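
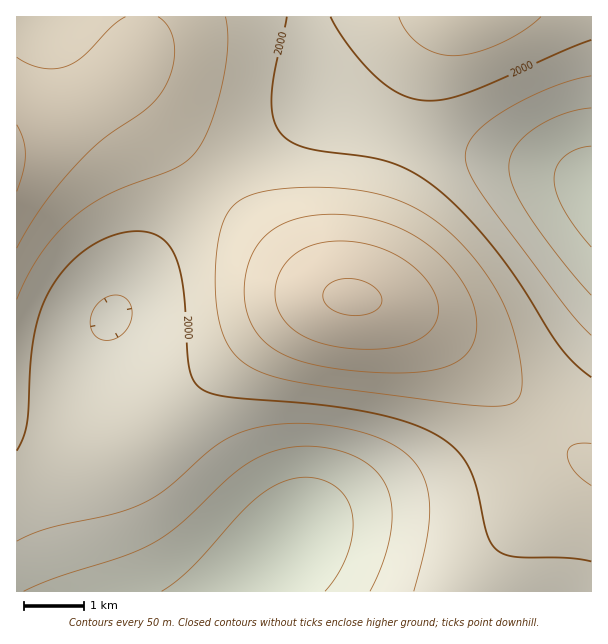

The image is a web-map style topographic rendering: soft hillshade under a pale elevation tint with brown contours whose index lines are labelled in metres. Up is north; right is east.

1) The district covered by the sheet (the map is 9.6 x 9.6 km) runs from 1810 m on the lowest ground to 2210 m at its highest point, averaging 2010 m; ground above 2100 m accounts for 13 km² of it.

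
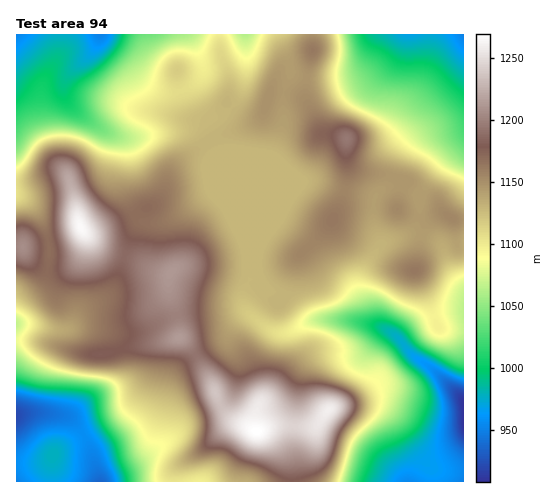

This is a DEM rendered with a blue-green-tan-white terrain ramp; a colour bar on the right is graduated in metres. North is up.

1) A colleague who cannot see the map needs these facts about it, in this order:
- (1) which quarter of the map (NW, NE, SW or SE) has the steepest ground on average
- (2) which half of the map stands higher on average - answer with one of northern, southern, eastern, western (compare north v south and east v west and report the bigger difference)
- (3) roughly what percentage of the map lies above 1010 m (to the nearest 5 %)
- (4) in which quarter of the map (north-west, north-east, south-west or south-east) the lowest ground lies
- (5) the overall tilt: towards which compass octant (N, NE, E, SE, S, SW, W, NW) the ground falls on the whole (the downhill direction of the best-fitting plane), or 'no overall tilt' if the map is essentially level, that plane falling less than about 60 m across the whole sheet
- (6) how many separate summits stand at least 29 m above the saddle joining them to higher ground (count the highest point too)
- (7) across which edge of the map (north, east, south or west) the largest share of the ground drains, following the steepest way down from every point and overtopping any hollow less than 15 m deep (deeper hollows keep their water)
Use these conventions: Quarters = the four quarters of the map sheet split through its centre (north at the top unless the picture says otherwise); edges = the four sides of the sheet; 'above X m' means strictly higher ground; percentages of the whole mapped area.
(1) The south-east quarter is the steepest part of the map.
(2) On average the western half of the map is the higher ground.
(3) About 85 % of the map lies above 1010 m.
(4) The lowest ground is in the south-east quarter.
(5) On the whole the map has no overall tilt.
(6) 4 summits rise at least 29 m above their surroundings.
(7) The largest share of the runoff leaves by the eastern edge.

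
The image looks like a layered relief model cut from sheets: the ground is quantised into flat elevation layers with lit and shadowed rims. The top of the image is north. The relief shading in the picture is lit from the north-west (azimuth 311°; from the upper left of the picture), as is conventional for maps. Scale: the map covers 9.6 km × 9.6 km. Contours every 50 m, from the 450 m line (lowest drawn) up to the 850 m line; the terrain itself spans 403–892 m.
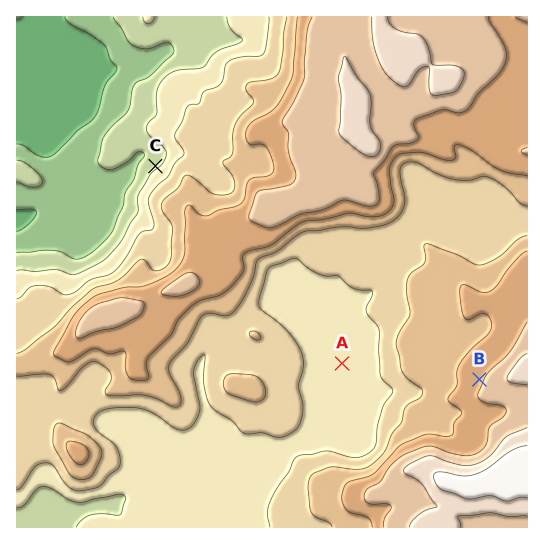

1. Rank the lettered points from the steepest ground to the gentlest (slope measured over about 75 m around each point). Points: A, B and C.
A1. C B A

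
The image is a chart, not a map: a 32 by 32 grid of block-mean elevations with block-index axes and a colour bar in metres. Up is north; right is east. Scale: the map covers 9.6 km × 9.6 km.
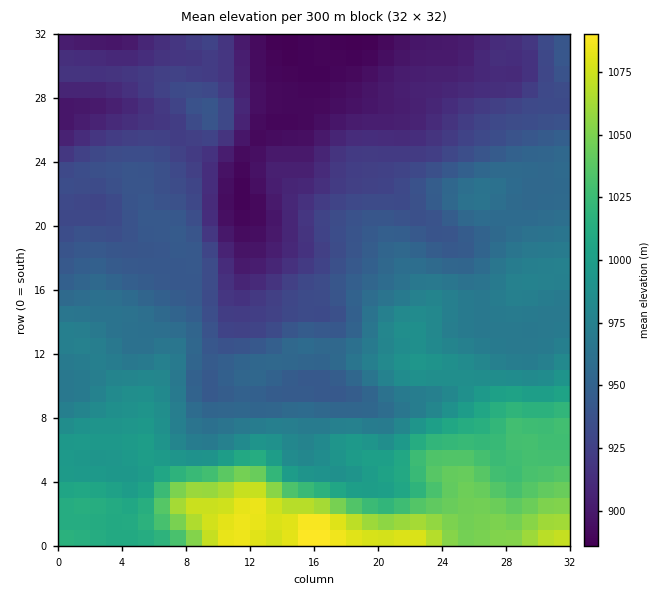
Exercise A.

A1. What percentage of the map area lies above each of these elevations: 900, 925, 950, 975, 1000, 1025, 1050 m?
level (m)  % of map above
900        91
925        74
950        52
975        31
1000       19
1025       12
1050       6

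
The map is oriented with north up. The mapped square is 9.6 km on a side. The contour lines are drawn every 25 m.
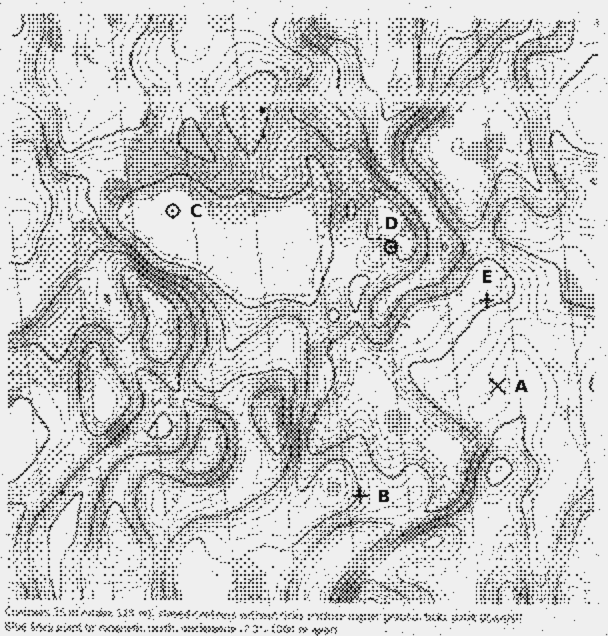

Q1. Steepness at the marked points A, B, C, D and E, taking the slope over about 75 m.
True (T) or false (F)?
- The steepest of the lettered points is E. F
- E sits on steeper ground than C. T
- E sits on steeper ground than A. T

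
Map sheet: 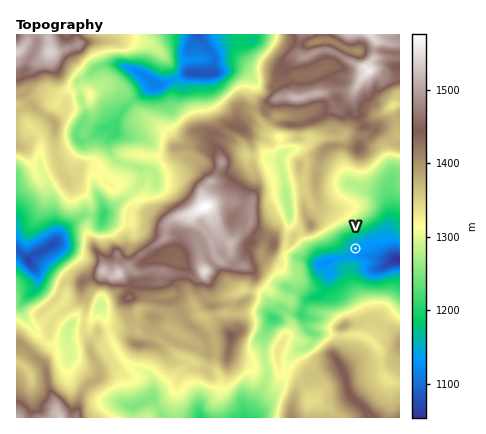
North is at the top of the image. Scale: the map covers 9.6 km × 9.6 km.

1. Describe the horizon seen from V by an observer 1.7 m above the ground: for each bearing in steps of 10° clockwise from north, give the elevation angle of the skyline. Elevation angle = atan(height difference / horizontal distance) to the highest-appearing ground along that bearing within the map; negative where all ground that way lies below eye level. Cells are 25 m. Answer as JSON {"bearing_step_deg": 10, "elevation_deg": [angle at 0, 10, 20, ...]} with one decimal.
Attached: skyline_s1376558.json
{"bearing_step_deg": 10, "elevation_deg": [11.0, 9.6, 7.7, 5.3, 3.2, 2.2, 1.6, 1.0, -0.1, -1.7, -2.4, -3.2, 0.7, 2.4, 3.9, 6.2, 7.1, 7.2, 6.9, 7.3, 4.6, 3.6, 3.8, 4.0, 4.6, 5.1, 7.2, 8.1, 7.9, 10.9, 12.1, 12.2, 12.6, 12.8, 12.6, 12.0]}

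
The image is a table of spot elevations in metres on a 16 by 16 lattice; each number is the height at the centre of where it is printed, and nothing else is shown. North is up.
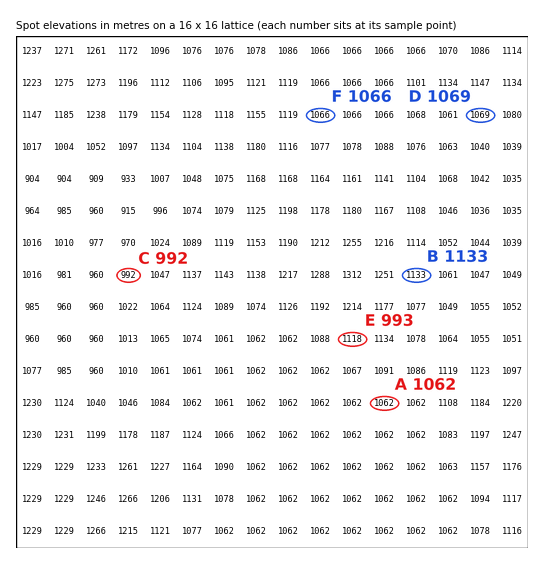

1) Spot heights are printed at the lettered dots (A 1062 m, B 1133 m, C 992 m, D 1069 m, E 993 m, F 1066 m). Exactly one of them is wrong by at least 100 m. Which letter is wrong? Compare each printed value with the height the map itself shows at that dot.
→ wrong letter E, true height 1118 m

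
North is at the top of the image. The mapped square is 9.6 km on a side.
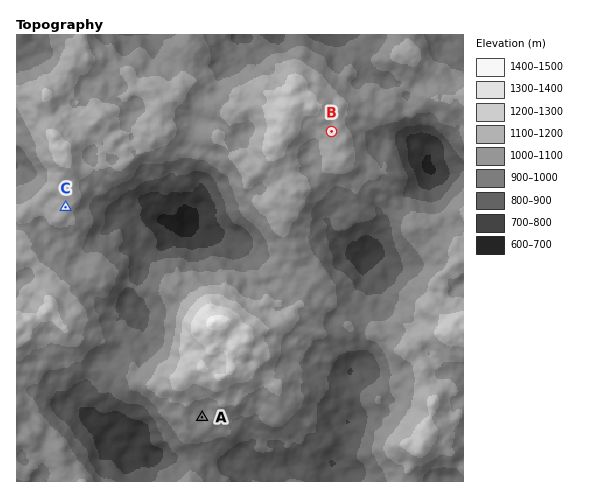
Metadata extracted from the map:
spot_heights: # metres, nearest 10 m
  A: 1040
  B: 1160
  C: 1130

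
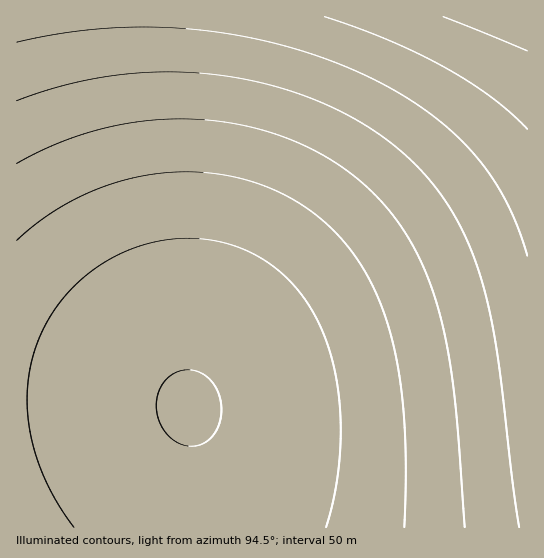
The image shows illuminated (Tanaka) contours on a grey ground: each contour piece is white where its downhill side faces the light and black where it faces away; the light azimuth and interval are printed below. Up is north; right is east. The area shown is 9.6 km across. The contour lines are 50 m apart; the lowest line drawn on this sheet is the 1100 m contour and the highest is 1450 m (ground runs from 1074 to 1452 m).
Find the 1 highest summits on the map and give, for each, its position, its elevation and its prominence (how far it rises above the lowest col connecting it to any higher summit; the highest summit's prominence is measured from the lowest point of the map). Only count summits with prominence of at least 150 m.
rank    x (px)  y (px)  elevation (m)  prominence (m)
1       189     407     1452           378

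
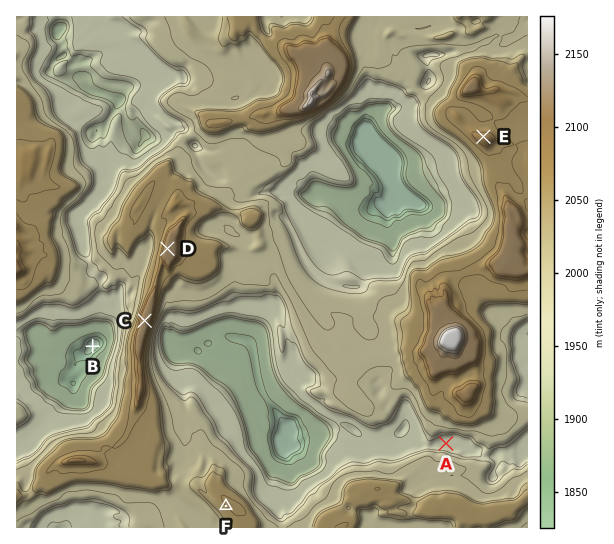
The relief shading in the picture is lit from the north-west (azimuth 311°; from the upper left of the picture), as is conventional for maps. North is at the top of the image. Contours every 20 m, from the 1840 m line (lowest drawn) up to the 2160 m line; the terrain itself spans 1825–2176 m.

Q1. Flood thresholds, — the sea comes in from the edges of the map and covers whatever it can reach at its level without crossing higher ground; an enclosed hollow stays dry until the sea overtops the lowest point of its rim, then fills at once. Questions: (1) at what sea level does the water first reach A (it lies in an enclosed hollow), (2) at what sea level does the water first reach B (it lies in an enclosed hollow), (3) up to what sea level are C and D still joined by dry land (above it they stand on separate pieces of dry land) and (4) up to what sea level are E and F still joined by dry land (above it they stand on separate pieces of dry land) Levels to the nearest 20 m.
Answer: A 1960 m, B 1940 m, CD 2080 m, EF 2000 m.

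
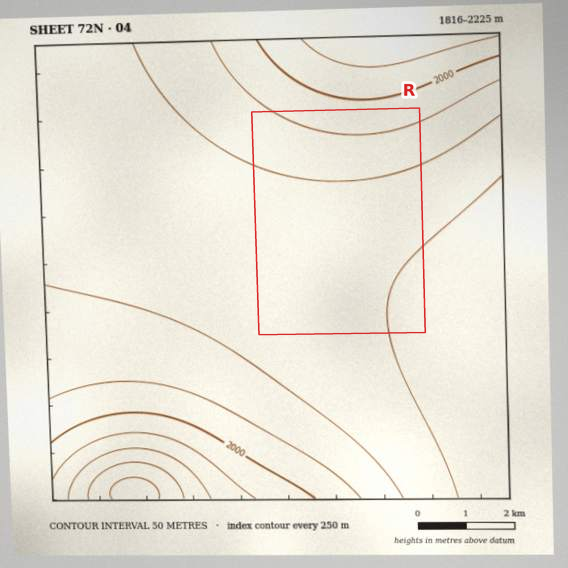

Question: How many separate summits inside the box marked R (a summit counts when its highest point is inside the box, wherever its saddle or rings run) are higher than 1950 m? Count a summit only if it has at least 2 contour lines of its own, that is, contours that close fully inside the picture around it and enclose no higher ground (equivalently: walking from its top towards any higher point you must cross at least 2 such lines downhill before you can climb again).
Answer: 0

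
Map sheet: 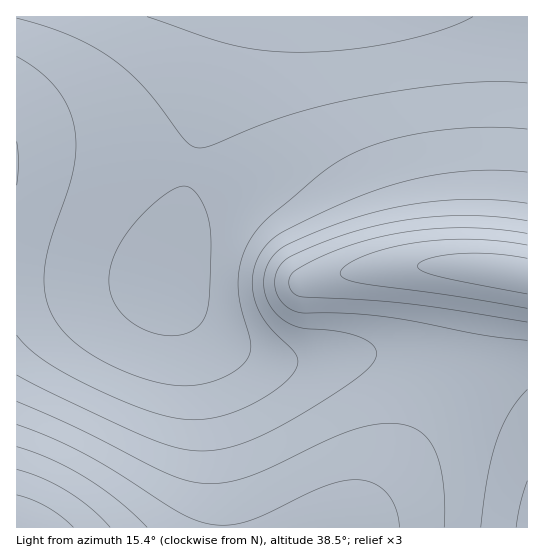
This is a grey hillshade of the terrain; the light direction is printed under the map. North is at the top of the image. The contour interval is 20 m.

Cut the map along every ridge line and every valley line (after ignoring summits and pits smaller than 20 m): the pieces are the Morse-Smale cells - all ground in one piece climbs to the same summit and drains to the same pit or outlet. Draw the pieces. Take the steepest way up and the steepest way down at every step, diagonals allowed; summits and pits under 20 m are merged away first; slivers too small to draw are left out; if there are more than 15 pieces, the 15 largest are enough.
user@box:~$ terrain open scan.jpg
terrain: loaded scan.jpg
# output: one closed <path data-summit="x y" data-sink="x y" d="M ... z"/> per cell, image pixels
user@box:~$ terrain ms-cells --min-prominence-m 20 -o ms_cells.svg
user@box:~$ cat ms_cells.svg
<path data-summit="17 527" data-sink="314 17" d="M231 16l-215 1 1 511 333 0 75-103 32-54-4-3-31-9-44-6-40 2-43 6-37-4-19-6-29-18-27-26-12-16-6-10 4-20 31-132z"/><path data-summit="522 275" data-sink="314 17" d="M527 16l-294 0-4 6-5 25-24 82-35 152 18 26 20 21 23 16 37 15 32 2 43-6 40-2 44 6 35 12 8-24 14-74 3-4 8 0 38 6z"/><path data-summit="17 527" data-sink="527 527" d="M459 371l-3 2-7 14-24 38-74 103 177-1 0-113-34-25z"/><path data-summit="522 275" data-sink="527 527" d="M490 269l-8 0-5 8-9 58-11 35 37 19 33 24 1-136z"/>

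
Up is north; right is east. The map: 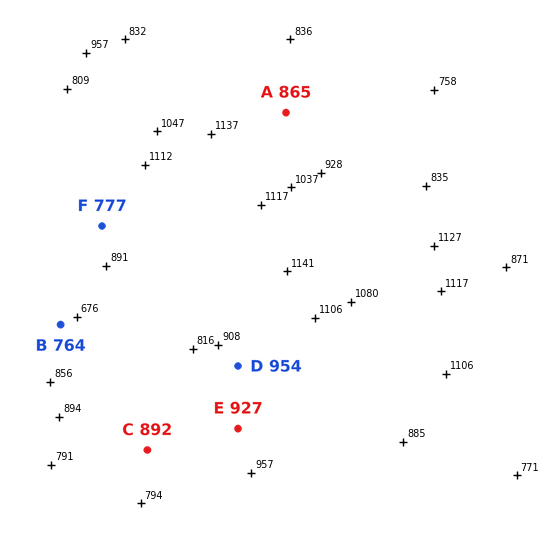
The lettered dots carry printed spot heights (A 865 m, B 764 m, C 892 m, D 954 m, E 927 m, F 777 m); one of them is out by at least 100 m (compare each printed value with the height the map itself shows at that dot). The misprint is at F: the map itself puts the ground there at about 902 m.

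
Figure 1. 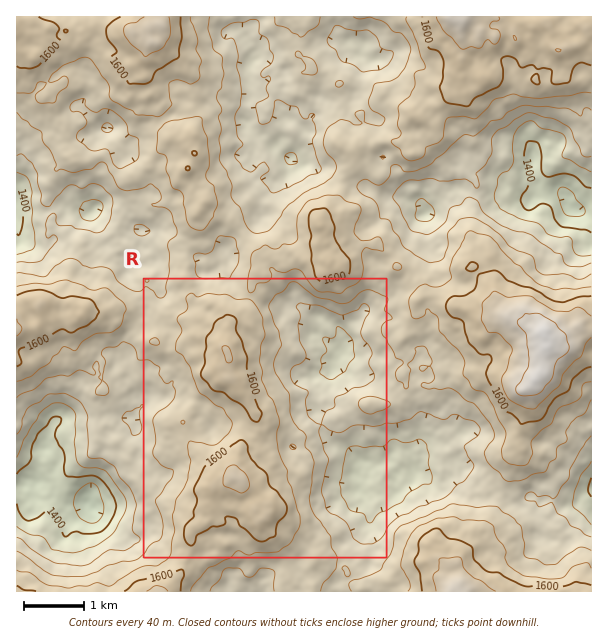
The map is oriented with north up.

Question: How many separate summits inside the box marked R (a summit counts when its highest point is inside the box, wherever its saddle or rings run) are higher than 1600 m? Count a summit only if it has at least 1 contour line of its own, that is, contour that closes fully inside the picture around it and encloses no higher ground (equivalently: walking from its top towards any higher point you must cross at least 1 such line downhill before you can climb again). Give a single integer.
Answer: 2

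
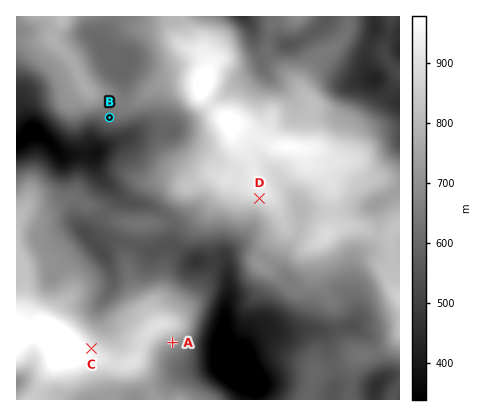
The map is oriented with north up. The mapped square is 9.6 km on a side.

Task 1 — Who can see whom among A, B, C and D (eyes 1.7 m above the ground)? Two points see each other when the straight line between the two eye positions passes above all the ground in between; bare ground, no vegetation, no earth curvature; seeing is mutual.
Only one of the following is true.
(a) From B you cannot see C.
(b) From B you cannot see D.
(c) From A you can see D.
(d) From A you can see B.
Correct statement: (b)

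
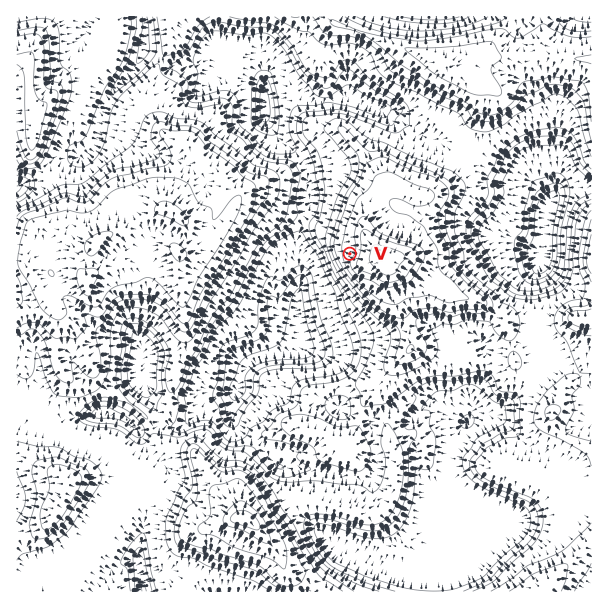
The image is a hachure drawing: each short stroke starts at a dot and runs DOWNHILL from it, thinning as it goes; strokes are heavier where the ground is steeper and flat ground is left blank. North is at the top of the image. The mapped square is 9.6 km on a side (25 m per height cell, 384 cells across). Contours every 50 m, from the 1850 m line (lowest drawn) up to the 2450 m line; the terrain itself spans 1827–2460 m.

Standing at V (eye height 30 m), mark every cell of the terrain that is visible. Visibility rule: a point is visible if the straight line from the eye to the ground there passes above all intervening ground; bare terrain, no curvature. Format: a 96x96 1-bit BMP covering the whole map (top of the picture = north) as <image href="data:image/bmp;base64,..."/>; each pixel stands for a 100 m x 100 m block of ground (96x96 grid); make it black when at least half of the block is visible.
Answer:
<image width="96" height="96" href="data:image/bmp;base64,Qk2+BAAAAAAAAD4AAAAoAAAAYAAAAGAAAAABAAEAAAAAAIAEAAATCwAAEwsAAAIAAAAAAAAA////AAAAAAD/wAAAAAA+AAAAAAD/4AAAAAA+AAAAAAD/4AAAAAN8AAAAAAD/8AAAAAf4AAAAAAA/+AAAAA/wAAAAAAAf/AAAAA/gAAAAAAAP/AAAAA/AAAAAAAAH/gAAAA+AAAAAAAAD/wAAAD+AAAAAAAAB/4AAAH8AAAAAAAAB/4AAAH8AAAAAAAAD/8AGAf4AAAAAAAAD/+AAH/4AAAAAAAAD//AAH/4AAAAAAAAB//AAH//8AAAAAAAB//gAf//8AAAAAAAA//wA///4AAAAAAAA//4A///4AAAAAAAA//4A///gAAAAAAAA//8B/+AAAAAAAAAD//+B/8AAAAAAAAAf//+D/8AAAAAAAAA///9D/4AAAAAAAAD///zn/4AIAAAAAAD///n//wAYAAAAAAD///P//wA4AAAAAAD//+P//+D4AAAAAAD//4P///P4AAAAAAD/4AP////wAAAAAAA/4AZ////wAAAAAAAH4Ah////gAAAAAAAA8DB////gAAAAAAAAGGA//f/gAAAAAAAAH8A//H/gAAAAAAAAB4A//H/gAAAAAAAAB4A//v/AAAAAAAAAB4A///+AAAAAAAABDwA///8AAAAAAAABDAAf//4AAAAAAAAAAAAf//wAAAAAAAAAAAAf//wAAAAAAAAAAAAP//wAAAAAAAAAAAAP//wAAAAAAAAAAAAP//wAAAAAAAABgAAP//wAAAAAAAAAAAAP//gAAAAAAAAAAAAP//gAAAAAAAAAAAAP//gAAAAAAAAAAAAf//gAAAAAAAAACAAf//gAAAAAAAAACAAf//gAAAAAAAAAHAAf//gAAAAAAAAADAAf//wAAAAAAAAADAAf//wAAAAAAAAAAAAf//wAAAAAAAAAAAAf//wDwAAAAAAAAAAf//wDwAAAAAAAAAA///gHwAAAAAAABgA///gDwAAAAAAAA8Af//gDwAAAAAAAAPAP//wDAAAAAAAAAAAP//wBAAAAAAAAAAAf//wBAAAAAAAAAAA///4AAAAAAAAAAAB///4AAAAAAAAAAAB///4AAAAAAAAAAAB+f/4AAAAAAAAAAAD+P/4AAAAAAAAAAAH+Of4AAAAAAAAAAAAaPD8AAAAAAAAAAAADPB8AAAAAAAAAAAABOAMAAAAAAAAAAAAD+AEAAAAAAAAgAAAP9gHwAAAAAAAwAAAffgf4AAAAAAAQAAAP/A//AAAAAAAYAAAD4A/+AAAAAAAYAAAD8Az8AAAAAAAcAAAD+AgAAAAAAAAcAAAB/ggAAAAAAAA8AAAAPwgAAAAAAAA+AAAgH4gAAAAAAAA2AADgD4gAAAAAAAAyAAHwH5gAAAAAAAA4AAPwH5AAAAAAAAA4AAOAf/AgAAAAAAA4AAEA//DwAAAAAAA4AAGB//H4AAAAAAD4AMD///H4AAAAAAA4A8D///P/wAAAAAAYB+B///f//AAAAAAYD+B//////AAAAAAQB/B/////8AAAAAAAZ/B/////gAAAAAAB4/B////8AAAAAAAD8/B////wAAAAAAA="/>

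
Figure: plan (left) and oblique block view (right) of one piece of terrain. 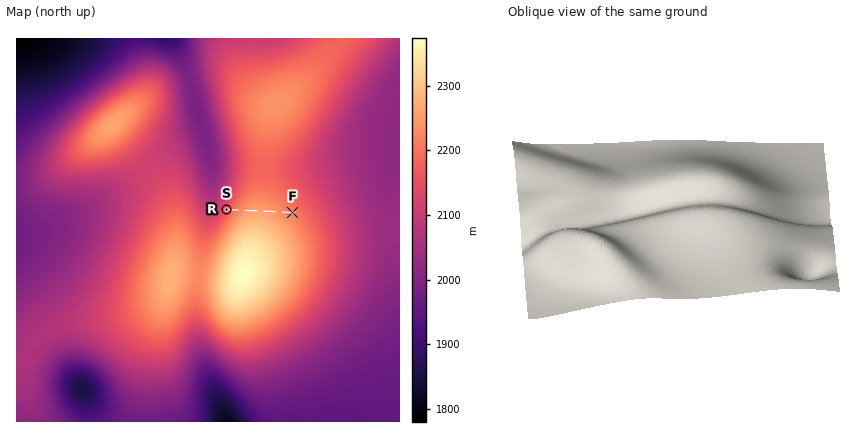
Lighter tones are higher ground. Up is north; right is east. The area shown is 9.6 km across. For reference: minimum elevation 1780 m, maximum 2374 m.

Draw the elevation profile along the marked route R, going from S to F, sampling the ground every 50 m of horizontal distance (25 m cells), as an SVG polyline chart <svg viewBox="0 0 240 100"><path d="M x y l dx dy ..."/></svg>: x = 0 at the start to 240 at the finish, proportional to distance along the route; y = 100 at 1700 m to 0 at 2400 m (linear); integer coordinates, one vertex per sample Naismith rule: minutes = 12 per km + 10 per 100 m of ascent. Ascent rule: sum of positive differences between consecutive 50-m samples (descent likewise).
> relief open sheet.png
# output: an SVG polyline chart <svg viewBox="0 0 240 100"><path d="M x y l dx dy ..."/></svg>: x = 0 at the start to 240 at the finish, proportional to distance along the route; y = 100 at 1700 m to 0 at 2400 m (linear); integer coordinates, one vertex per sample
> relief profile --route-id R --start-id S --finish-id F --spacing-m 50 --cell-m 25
<svg viewBox="0 0 240 100"><path d="M0 35l7-2 8-2 7-1 7-2 7-1 8-2 7-1 7-1 7 0 8-1 7-1 7 0 7 0 8-1 7 0 7 0 8 0 7 1 7 0 7 0 8 0 7 1 7 0 7 0 8 1 7 0 7 1 7 0 8 1 7 0 7 1 7 0 8 1"/></svg>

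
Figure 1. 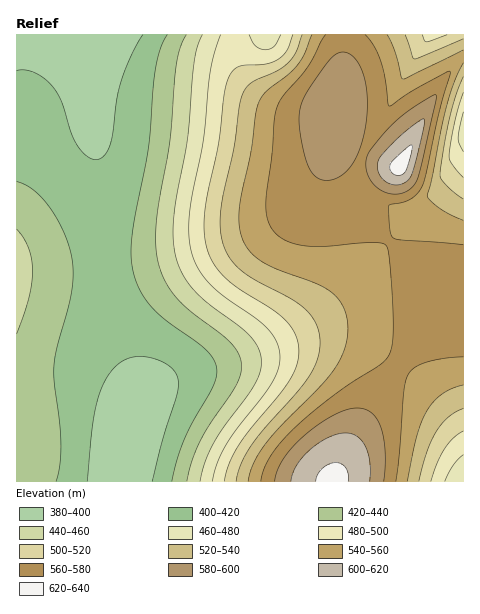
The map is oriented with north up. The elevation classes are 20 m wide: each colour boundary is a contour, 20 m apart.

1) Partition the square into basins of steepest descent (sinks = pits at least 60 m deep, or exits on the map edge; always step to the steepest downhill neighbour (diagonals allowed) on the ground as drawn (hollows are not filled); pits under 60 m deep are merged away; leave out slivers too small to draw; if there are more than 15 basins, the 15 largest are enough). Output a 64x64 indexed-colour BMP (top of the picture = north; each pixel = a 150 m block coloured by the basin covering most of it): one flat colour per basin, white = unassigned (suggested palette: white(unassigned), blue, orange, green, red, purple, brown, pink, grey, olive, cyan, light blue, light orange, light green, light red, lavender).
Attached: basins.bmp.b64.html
<image width="64" height="64" href="data:image/bmp;base64,Qk12CAAAAAAAAHYAAAAoAAAAQAAAAEAAAAABAAQAAAAAAAAIAAATCwAAEwsAABAAAAAAAAAA////ALR3HwAOf/8ALKAsACgn1gC9Z5QAS1aMAMJ34wB/f38AIr28AM++FwDox64AeLv/AIrfmACWmP8A1bDFABERERERERERERERERERERERERERERETMzMzMzMzMzMzEREREREREREREREREREREREREREREREzMzMzMzMzMzMRERERERERERERERERERERERERERERETMzMzMzMzMzMxEREREREREREREREREREREREREREREREzMzMzMzMzMzERERERERERERERERERERERERERERERETMzMzMzMzMzMREREREREREREREREREREREREREREREREzMzMzMzMzMxERERERERERERERERERERERERERERERETMzMzMzMzMzEREREREREREREREREREREREREREREREREzMzMzMzMzMRERERERERERERERERERERERERERERERETMzMzMzMzMxEREREREREREREREREREREREREREREREREzMzMzMzMzERERERERERERERERERERERERERERERERERMzMzMzMzMREREREREREREREREREREREREREREREREREzMzMzMzMxERERERERERERERERERERERERERERERERERMzMzMzMzERERERERERERERERERERERERERERERERERETMzMzMzMRERERERERERERERERERERERERERERERERERMzMzMzMxERERERERERERERERERERERERERERERERERETMzMzMzEREREREREREREREREREREREREREREREREREREzMzMzMRERERERERERERERERERERERERERERERERERETMzMzMxEREREREREREREREREREREREREREREREREREREzMzMzERERERERERERERERERERERERERERERERERERERMzMzMRERERERERERERERERERERERERERERERERERERETMzMxEREREREREREREREREREREREREREREREREREREREzMzERERERERERERERERERERERERERERERERERERERERMzMRERERERERERERERERERERERERERERERERERERERETMxEREREREREREREREREREREREREREREREREREREREREzEREREREREREREREREREREREREREREREREREREREREREREREREREREREREREREREREREREREREREREREREREREREREREREREREREREREREREREREREREREREREREREREiEREREREREREREREREREREREREREREREREREREREREiIRERERERERERERERERERERERERERERERERERERERIiIhERERERERERERERERERERERERERERERERERERERIiIiERERERERERERERERERERERERERERERERERERERIiIiIRERERERERERERERERERERERERERERERERERESIiIiIhERERERERERERERERERERERERERERERERERESIiIiIiERERERERERERERERERERERERERERERERERESIiIiIiIRERERERERERERERERERERERERERERERERESIiIiIiIhERERERERERERERERERERERERERERERERESIiIiIiIiERERERERERERERERERERERERERERERERESIiIiIiIiIRERERERERERERERERERERERERERERERESIiIiIiIiIhERERERERERERERERERERERERERERERESIiIiIiIiIiERERERERERERERERERERERERERERERESIiIiIiIiIiIRERERERERERERERERERERERERERERERIiIiIiIiIiIhERERERERERERERERERERERERERERERIiIiIiIiIiIiEREREREREREREREREREREREREREREREiIiIiIiIiIiIREREREREREREREREREREREREREREREiIiIiIiIiIiIhERERERERERERERERERERERERERERESIiIiIiIiIiIiERERERERERERERERERERERERERERERIiIiIiIiIiIiIREREREREREREREREREREREREREREREiIiIiIiIiIiIhERERERERERERERERERERERERERERESIiIiIiIiIiIiERERERERERERERERERERERERERERERIiIiIiIiIiIiIREREREREREREREREREREREREREREREiIiIiIiIiIiIhERERERERERERERERERERERERERERESIiIiIiIiIiIiERERERERERERERERERERERERERERERIiIiIiIiIiIiIRERERERERERERERERERERERERERERESIiIiIiIiIiIhERERERERERERERERERERERERERERERIiIiIiIiIiIiEREREREREREREREREREREREREREREREiIiIiIiIiIiIRERERERERERERERERERERERERERERESIiIiIiIiIiIhERERERERERERERERERERERERERERERIiIiIiIiIiIiERERERERERERERERERERERERERERERESIiIiIiIiIiIRERERERERERERERERERERERERERERERIiIiIiIiIiIhEREREREREREREREREREREREREREREREiIiIiIiIiIiERERERERERERERERERERERERERERERESIiIiIiIiIiIRERERERERERERERERERERERERERERERIiIiIiIiIiIhEREREREREREREREREREREREREREREREiIiIiIiIiIi"/>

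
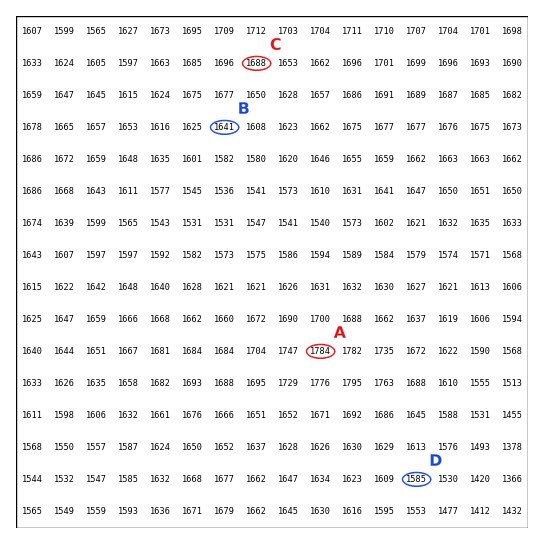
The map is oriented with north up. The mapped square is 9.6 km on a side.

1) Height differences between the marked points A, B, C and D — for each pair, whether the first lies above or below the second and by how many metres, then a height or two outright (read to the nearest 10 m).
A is above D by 190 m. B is below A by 140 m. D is below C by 100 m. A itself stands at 1780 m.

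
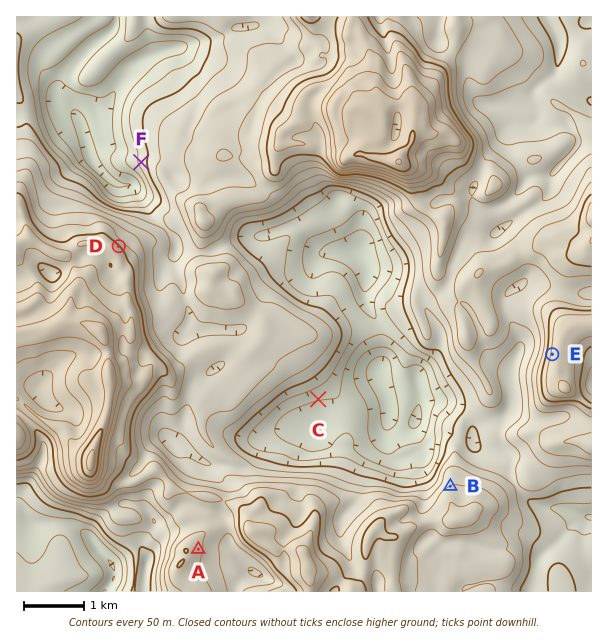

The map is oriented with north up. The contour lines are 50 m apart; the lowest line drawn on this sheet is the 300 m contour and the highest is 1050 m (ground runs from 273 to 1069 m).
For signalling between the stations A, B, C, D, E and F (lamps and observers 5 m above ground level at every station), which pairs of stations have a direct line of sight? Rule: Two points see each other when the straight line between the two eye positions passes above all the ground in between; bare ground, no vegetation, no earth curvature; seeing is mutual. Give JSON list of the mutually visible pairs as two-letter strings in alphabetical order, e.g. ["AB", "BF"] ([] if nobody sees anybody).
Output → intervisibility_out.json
["BC", "BD", "BE", "CE", "DE", "DF"]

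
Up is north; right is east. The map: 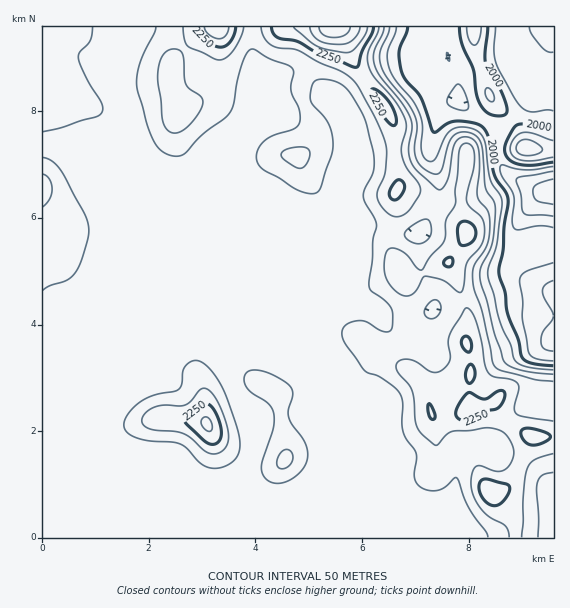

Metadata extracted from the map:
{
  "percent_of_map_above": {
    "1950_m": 96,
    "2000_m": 91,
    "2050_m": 89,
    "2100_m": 87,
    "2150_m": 33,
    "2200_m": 13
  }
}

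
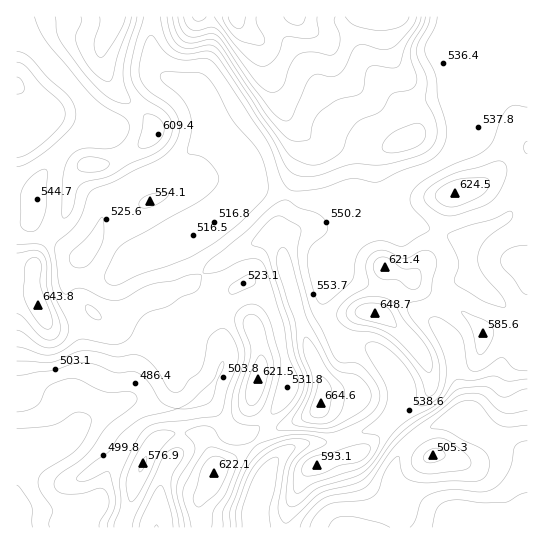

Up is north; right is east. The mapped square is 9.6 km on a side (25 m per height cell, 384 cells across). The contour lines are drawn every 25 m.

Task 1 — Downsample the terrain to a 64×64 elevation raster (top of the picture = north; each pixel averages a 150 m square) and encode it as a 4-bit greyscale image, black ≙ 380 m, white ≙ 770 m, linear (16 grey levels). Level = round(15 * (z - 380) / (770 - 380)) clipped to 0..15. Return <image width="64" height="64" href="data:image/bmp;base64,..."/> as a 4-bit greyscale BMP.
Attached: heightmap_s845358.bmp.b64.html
<image width="64" height="64" href="data:image/bmp;base64,Qk12CAAAAAAAAHYAAAAoAAAAQAAAAEAAAAABAAQAAAAAAAAIAAATCwAAEwsAABAAAAAAAAAAAAAAABEREQAiIiIAMzMzAERERABVVVUAZmZmAHd3dwCIiIgAmZmZAKqqqgC7u7sAzMzMAN3d3QDu7u4A////ABEiMzMzRWZlREVniHdlMzNFRDIiIiIiIiIhEAAAAAAAESIzMzM0VmVERWeIh2UzNEVUMyIiIiIiIiEQAAAAAAASIjMzMzRWZURFaIiHZTM0RVVDMiIiIiIiIREAAAARABIjMzMzNFZ2VEV4mYh1QzNFZlQzMzMyIiIiEREREREQIiM0REQ0VnZVVniZmHZDM0VnZVREQzMiIiIiESIiEREiM0RERERWd2VWeImZhlQzRWd2ZVVUMyIjMzIiIiIhESIzNEVVVVZ3dVZ3iZmHVDNFZ3d3ZmVDIjMzMzMzMiIRIiMzREVVVnd2VWeJmYdlQ0VniIh3dlQyNEREREMzIiEiIiMzRFVVZ3ZVVniZiHZURFd4iIiHZTM0RVVEQzMiIiIiIiM0RVVnd2VWeIiHdmVEVWd3iIh2QzNFVUQzMiIiIiIiIjNEVVZ3dmZ3d3Z3ZlVVZnd3d3ZUM0REQzMiIiIiIiIiM0RVVmd3Z3d2ZmZ3d2Znd3d3dmVDMzMzIiIiIjMzMiIjNERVZmZmd3ZmZnd4iIiYh3dmZlQzMyIiIjMyMzMzMjMzREVVVVZmZmd3d3iJqqqYh3ZmZUMyIiIjMzNEQzMzMzM0REVVVVVVZ4h3Z4mrupmYh2ZmZUMiIjNEREREMzMzMzNERFVVVVVniYdmeKu6qZmHZmZ3ZDMjNERERERDMzMzM0RFVVVVVWeJl2ZnmrqpmYdmZnd2RDNEVUREREMzNEREREVWZVVVZ4mYdmeauqmZh2ZmeIZVVEVVVUREREREREREVWZmVVVWiZh2Z4qqmZiHZmZ4h2ZmVVZlVVVERERFVVVVZmZlVVZ5mHZnmqmYiHZmZ4iHZmZmZmZVVVVVVVVVVVZmZmZVVXiYdniamIiHdmZ4mYdmd3Zmd2ZmZmVVVWZWZmZmZlVVaIh2eaqYd3dmZ3iZh2Z3d3d3Z3d3ZmZmZmZmZmZmVVV4iHZ5qYd3d2Z3iZh2ZneHd3d3iIh3Z3d3ZmZmZmZVVniHZomZh3d3d3iZmHZmeId3d3iJmId3d3d2ZmZmZmVmeIdmiZh3d3eImZmHZmd4iHd3iJqYh3d3d3ZmZmZmZmeIh2eJmHd4iZmpmHdmd3iHd3eJqph3eId3d2ZmZmZmZ3h3Z4mHd4maqqmHd3d3h3d3d5mqmHd4d3d3d3ZmZmZmd3ZnmYd3iJqqmYd3d3d3d3d3mqqHd3d3d3d3d2ZmZmZmZniZd2d4iZmYiId3d3d2d3eaqYd3d2ZmZ3d3d3ZmZmZmeJh2Znd4iIiIiHd3dmZ3eJqpdmZmZmZmZ3d3dmZmZmZ5mHZmZ3eIiImId3ZmZ3d4mql2ZmZmVWZmZmd3ZmZmZ4mYdmZmd4mZmZh3dmZ3d4iaqXZmZmZVVVZmZmd3dmZniZd2ZmZ3iZmIiHd3Znd4iJmpdmZmZmVVVVVmZnd3dneJh3ZmZneJmIiIh3dnd3iIiZh2ZmZmZVVVVVVmZnd3eImHdmZmZ3iHd4h3dmd3eIh4h3ZmZmZmVVVVVVVmZ3eIiId2ZmZmd3Znd3d2Znd3d3d3d2ZmZmZmVVVVVVVmd4iIiHd2ZmZmZmZ3d2ZmZ3d3dnd3dmZmZmZmVVVVVVZneIiHd3ZmZmZmZmd3d2Zmd3d2Z3d3ZmZmZmZlVVVVVWZ3iHd3dmZmZmZmZ3d3d3d3d3Znd4dmZmZmZmZlVVVVVmd3d3dmZmZmZmZ3eIh3d3d3dmZ3h3ZmZmd3ZmZlVVVVZnd2ZmZmZmZmZ3iJmYiHd3d2ZneHdmZmZnd2ZmZlVVVWZmZmZmZmZmZneImZmYh3d3Zmd4h3ZmZmZmZmZmZVVVZmd3d2ZmZmZmZ3iZmZmId3d2Z3iIh3dmZmZmZmZmVVVmd3d3d3Z3dmZmd4iZmYh3d3d3eIiIiHdmZmZmZmVVVWZ4iIh3d3d3dmZmd4iIiHd4d3d4iZmIh3dmZmZmVVVVZ3iImIiHiIh3d2Zmd3eId3mId3eIiIiIiHdmZmVVVVZniZmZmIiIiIiHd2Zmd3d3eZiHd3eHeIiIh3ZlVVVVZmeJmZmZiIiJmYiHZmZmd3d5mZh3d3d3iJmYdmVVVVZmeJmZmZmIiImZmYd2ZmZnd3mZmYd3d3d4iZh2ZVVVZmaJqqqZmZiIiImZiHZmZmd3eZmZmHd3d3iJmHZlVVVmZ5qqqpmZmIiIiIiIdmZmZ3d5mZmYd3d3iImIdmVVVmZ4qrqqmZmZmIiIiId2ZmZmd3mZmZh3d4iIiId2ZVVWZomru6qpmZmZmIiIh2ZmZmZ3eZmZiHd4iZiHdmZVVWZnmru7qqqZmZmYiIh3ZmZmZmZpmZiHd4iZmHdmZlVVZniru7u6qqqpmZmIiHdmZmZmZmmZiHd4iZmIdmZVVVZmibvMu7qqqqqZmZmYd2ZmZmZmaZiHd4iaqYd2ZmVVZmeKvMy7u6qqqpmZmZh3ZmZmZmZpiHd3iaqph2ZmZmZmeKvMzMu7u7uqqZmZmHZmZmZmZmiHd3iZqqmXdmZndmeJvM3My7u7u6qqqqmHdmZmZmZmaHd3iJqqqph2ZniIeIrM3dzMu7u7uqqqqYdmZmZmZmZnd3iJmqu6mHZniZmZq93d3czMzMu7q7uql2ZmZmZmZmd3iJmaq7qod3eaq6q83u3dzMzMy7u7u7qYdmZmZmZmZ3eImZqqu6mHeJq8u83u7d3d3czLu7u7u6l2ZmZmZmZneIiZmqq7qYd4m8zM3v7t3d3dzLu8zMzLuodmZmZmZm"/>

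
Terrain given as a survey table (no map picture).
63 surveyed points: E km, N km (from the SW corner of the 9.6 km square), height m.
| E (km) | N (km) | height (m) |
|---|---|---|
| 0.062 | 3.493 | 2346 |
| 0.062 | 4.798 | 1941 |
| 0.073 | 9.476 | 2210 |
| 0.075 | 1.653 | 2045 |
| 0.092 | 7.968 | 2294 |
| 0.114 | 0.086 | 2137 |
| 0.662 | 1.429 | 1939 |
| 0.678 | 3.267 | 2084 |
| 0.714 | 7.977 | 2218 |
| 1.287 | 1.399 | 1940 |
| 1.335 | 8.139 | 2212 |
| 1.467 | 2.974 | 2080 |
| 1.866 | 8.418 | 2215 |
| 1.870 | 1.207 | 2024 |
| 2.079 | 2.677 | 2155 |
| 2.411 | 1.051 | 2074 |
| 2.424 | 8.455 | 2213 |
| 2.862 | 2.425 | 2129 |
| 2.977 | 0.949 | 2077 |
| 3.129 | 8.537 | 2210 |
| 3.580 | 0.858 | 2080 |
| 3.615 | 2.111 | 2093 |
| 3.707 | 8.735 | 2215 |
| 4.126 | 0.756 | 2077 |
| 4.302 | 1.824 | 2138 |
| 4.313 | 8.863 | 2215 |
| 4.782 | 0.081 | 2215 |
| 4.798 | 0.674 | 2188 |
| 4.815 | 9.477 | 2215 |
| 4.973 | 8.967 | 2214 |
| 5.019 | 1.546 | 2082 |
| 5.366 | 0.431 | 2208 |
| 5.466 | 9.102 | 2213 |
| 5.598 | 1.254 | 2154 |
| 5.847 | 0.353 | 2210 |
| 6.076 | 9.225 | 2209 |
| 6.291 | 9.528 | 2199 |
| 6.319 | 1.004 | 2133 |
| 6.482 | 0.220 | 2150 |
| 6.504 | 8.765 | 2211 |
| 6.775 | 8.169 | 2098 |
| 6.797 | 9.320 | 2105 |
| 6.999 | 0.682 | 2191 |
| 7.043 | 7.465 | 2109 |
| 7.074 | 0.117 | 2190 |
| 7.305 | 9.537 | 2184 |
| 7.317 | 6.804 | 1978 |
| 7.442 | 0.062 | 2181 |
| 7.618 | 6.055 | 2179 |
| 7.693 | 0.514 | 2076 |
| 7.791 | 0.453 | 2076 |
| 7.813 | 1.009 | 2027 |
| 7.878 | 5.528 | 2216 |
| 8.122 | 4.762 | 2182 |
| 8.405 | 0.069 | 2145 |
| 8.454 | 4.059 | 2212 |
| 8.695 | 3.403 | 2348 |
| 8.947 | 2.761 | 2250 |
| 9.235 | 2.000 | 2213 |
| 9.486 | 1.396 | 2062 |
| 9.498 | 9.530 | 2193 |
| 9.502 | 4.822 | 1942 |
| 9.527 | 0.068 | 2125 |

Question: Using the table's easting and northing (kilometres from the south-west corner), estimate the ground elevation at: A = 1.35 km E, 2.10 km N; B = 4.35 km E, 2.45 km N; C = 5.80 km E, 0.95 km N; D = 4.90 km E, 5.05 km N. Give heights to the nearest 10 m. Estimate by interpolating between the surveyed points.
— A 2050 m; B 2160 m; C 2180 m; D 2080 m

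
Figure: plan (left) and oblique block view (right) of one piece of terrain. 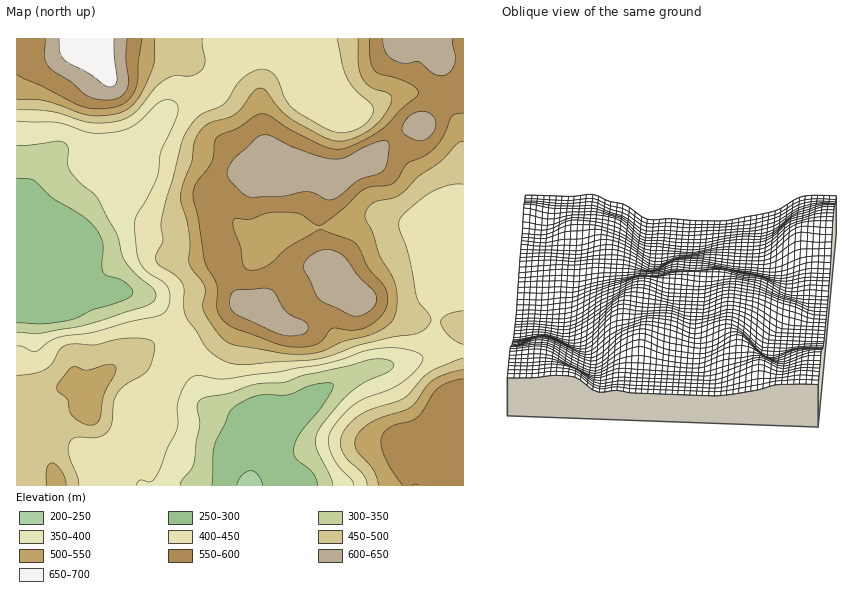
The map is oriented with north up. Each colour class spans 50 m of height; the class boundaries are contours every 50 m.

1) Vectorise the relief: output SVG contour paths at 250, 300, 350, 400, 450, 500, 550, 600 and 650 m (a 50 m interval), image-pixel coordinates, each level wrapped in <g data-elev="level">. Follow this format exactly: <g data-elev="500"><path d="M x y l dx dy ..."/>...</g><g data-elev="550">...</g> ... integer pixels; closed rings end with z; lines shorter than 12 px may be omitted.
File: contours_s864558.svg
<g data-elev="250"><path d="M237 485l5-10 4-3 5-1 7 4 5 10"/></g><g data-elev="300"><path d="M212 485l2-39 15-33 5-5 11-8 12-4 30-1 24-10 18-2 4 2-1 6-12 17-20 26-6 15 1 8 18 16 3 5 2 7"/><path d="M17 178l12 1 5 2 19 17 23 14 14 10 8 10 4 10 0 24 2 7 2 2 18 6 6 6 3 5-2 4-6 4-33 10-21 10-28 4-26-1"/></g><g data-elev="350"><path d="M180 485l2-5 10-11 2-7 2-20 4-17-3-19 4-7 28-6 26-9 30-2 19-7 44-9 22-6 11-1 9 2 4 3-2 5-7 4-21 9-14 10-14 15-18 25-2 8 0 8 14 28 3 9"/><path d="M17 145l10 0 30-4 6 1 4 3 1 4 0 16 2 6 10 11 17 16 20 35 7 27 12 14 17 14 3 7-2 6-7 4-64 21-44 8-22-2"/></g><g data-elev="400"><path d="M136 485l4-5 8 2 4-1 6-7 9-26 10-20 0-21 3-11 6-13 7-6 7-2 24 4 54-7 47-8 18-5 21-8 17-3 19 0 18 5 4 3 1 5-5 7-8 8-17 12-28 10-10 6-14 13-11 15-2 10 4 12 7 12 12 14 3 5"/><path d="M17 121l39 1 33 11 17 0 16-2 10-4 9-7 16-16 5-3 6-1 5 1 3 2 2 4-2 12-15 33-4 27-11 21-9 15-2 9 2 28 3 11 6 8 18 11 5 7 1 12-4 9-8 6-29 6-33 10-37 5-8 4-16 11-4-1-9-4-5-1"/></g><g data-elev="450"><path d="M79 485l-1-8-9-23 1-12 5-4 22-1 11-5 4-8 1-20 3-8 8-10 19-11 5-5 6-16 0-11-7-4-15-1-15 1-22 6-26-1-9 5-8 14-6 6-12 4-17 2"/><path d="M463 358l-32 13-8 7-19 20-40 14-9 6-8 9-6 12 1 11 6 10 15 14 4 11"/><path d="M463 311l-16 4-5 4-1 3 2 6 6 8 14 8"/><path d="M17 109l35 3 40 11 18-1 14-3 13-8 17-22 11-9 10-5 17 1 10-6 2-5 1-4-3-22"/><path d="M337 39l6 26 4 13 7 11 16 14 3 4-2 10-9 9-11 5-10 2-9-2-11-5-29-18-7-10-10-22-6-5-9-2-9 3-10 7-18 25-19 9-7 4-8 10-6 11-19 72-3 15 2 15-6 13-1 6 3 6 15 9 8 8 2 7-1 16 2 10 21 33 15 11 15 5 72-4 21-4 33-12 31-7 21-3 8-3 7-7 2-5-14-22-9-43-9-26 0-7 8-10 24-19 17-7 15-1"/></g><g data-elev="500"><path d="M66 485l-1-7-3-6-6-7-4-2-3 1-2 5 0 16"/><path d="M87 425l8-1 4-4 5-26 12-23 0-4-3-2-7 0-19 5-11-3-3 0-16 18 1 6 10 9 3 14 6 6z"/><path d="M463 370l-14 3-14 6-8 6-10 16-6 6-7 4-29 9-9 6-7 7-4 8 1 7 18 22 4 15"/><path d="M17 99l28 2 45 14 18 0 15-3 7-4 6-6 11-20 7-20 1-23"/><path d="M358 39l0 26 4 13 8 9 18 6 4 5-2 7-7 12-7 8-9 7-12 6-11 3-8 0-9-3-39-21-10-10-12-16-6-3-7 4-17 22-7 3-21 7-7 6-5 8-2 7-2 17-10 26-1 13 6 18 2 13 0 32 16 23 0 6-2 12 1 8 18 25 7 5 8 3 48 8 22 0 13-2 23-11 27-6 18-9 5-6 3-7 1-12-1-12-4-13-13-23-6-20-8-15 1-7 4-6 5-3 17-4 9-4 18-18 23-16 14-16 7-3"/></g><g data-elev="550"><path d="M463 379l-12 3-11 5-7 6-10 18-6 7-6 3-19 5-9 8-2 8 3 12 7 15 12 16"/><path d="M17 74l66 33 15 2 19-2 11-7 8-11 2-8 0-19 4-23"/><path d="M369 39l1 22 5 10 4 3 16 3 13 6 7 5 3 4-2 5-14 12-16 16-10 8-28 14-8 2-7 0-17-6-26-14-20-13-8-2-7 2-18 12-17 7-5 5-3 21-4 7-12 15-3 13 5 22 7 43 12 25 0 24 4 7 6 7 9 5 42 15 11 3 12 0 11-1 7-3 14-15 16 2 9 0 10-3 9-7 6-6 4-7 1-8-1-7-5-8-13-16-10-19-5-7-31-12-4 0-31 17-21 19-9 4-9 0-4-2-2-4-2-14-7-21-1-8 3-3 16 1 18-7 20 0 11 2 15 11 6 0 20-15 22-21 8-3 16-1 7-3 12-18 19-9 11-9 7-11 9-19 3-2 7-1"/></g><g data-elev="600"><path d="M282 335l10 1 10-2 5-3 1-4-3-6-13-5-6-5-13-20-4-2-6-1-25 2-6 2-3 11 2 5 3 5z"/><path d="M355 316l10-2 9-7 3-8-3-8-15-14-12-18-7-6-8-3-7 0-7 2-7 4-7 7-1 5 15 29 7 6 24 12z"/><path d="M327 200l9-2 22-18 20-6 5-3 3-5 2-7 1-13-1-5-5 0-7 1-30 15-12 2-20-4-23-9-20-10-8-1-6 3-21 19-8 12-1 6 2 5 13 13 7 4 34-1 24-4 7 1z"/><path d="M416 140l5 1 5-2 8-8 1-11-2-4-5-3-7-2-7 2-7 5-4 6-1 6 1 3z"/><path d="M45 39l0 19 5 10 21 14 16 14 9 3 10 1 9-1 5-2 4-4 4-5 1-9-3-22 1-18"/><path d="M382 39l3 12 7 8 12 4 15-1 13 11 9 3 8-4 5-8 1-7-2-18"/></g><g data-elev="650"><path d="M59 39l1 14 4 7 25 14 15 11 6 2 5-2 2-6-3-23 0-17"/></g>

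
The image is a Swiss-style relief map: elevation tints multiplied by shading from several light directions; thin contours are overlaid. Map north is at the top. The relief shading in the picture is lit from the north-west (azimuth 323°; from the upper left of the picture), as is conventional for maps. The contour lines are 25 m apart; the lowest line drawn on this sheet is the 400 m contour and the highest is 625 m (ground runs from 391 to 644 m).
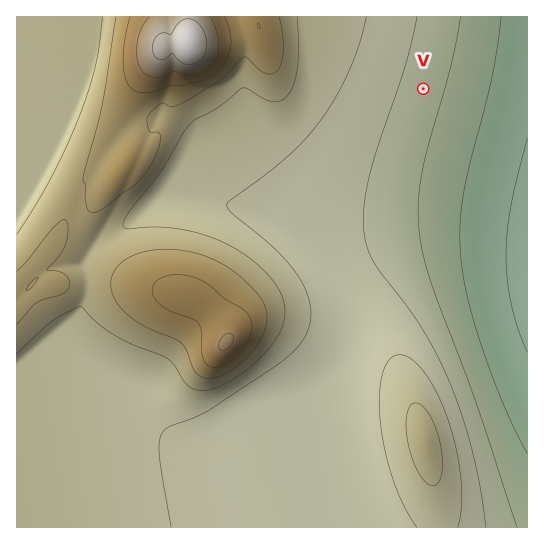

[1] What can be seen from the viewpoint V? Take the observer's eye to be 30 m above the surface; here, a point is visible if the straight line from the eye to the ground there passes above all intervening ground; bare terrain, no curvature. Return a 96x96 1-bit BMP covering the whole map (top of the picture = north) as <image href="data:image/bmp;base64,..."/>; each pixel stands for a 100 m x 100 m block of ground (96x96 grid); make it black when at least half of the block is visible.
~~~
<image width="96" height="96" href="data:image/bmp;base64,Qk2+BAAAAAAAAD4AAAAoAAAAYAAAAGAAAAABAAEAAAAAAIAEAAATCwAAEwsAAAIAAAAAAAAA////AAAAAAAAAAAAAD//AAAAAP8AAAAAAB//AAAAAP8AAAAAAB//AAAAAf8AAAAAAA//AAAAAf8AAAAAAAf/AAAAA/8AAAAAAAf/AAAAA/8AAAAAAAP/AAAAB/8AAAAAAAH/AAAAB/8AAAAAAAH/AAAAD/8AAAAAAAD/AAAAD/8AAAAAAAB/AAAAH/8AAAAAAAA/AAAAP/8AAAAAAAAfAAAAf/8AAAAAAAAOAAAA//8AAAAAAAAAAAAB//8AAAAAAAAAAAAD//8AAAAAAAAAAAAH//8AAAAAAAAAAAAP//8AAAAAAAAAAAAf//8AAAAAAAAAAAA///8AAAAAAAAAAAA///8AAAAAAAAAAAB///8AAAAAAAAAAAD///8AAAAAAAAAAAH///8AAAAAAAAAAAH///8AAAAAAAAAAAP///8AAAAAAAAAAAf///8AAAAAAAAAAAf///8AAAAAAAAAAA////8AAAAAAAAAAB////8AAAAAAAAAAD////8AAAAAAAAAAD////8AAAAAAAAAAH////8AAAAAAAAAAP////8AAAAAACAAAf////8AAAAAAPwAA/////8AAAAAAf+B//////8AAAAAAf////////8AAAAAAf////////8AAAAAA/////////8AAAAAA/////////8AAAAAA/////////8AAAAAB/////////8AAAAAH/////////8AAAAAf/////////8AAAAB//////////8BwAAD//////////8DwAAP//////////8DwAA///////////8BwAB///////////8B8AD///////////8B+AP///////////8A+Af///////////8A/A////////////8A/j////////////8Afz////////////8ABz////////////8AA7////////////8AAf////////////8AAP////////////8AAH8AAA////////8AAH8AAAf///////8AAD+AAAP///////8AAD/AAAH///////8AAB/AAAH///////8AAB/gAAD///////8AAA/wAAD///////8AAA/wAAD///////8AAAf4AAB///////8AAAf4AAB///////8AAAP8AAB///////8AAAN8AAB///////8AAAF8AAB///////8AAAG8AAA///////8AAAGcAAAf//////8AAAEcAAAf//////8AAAAMAAA///////8AAAAAAAA///////8AAAAAAAA///////8AAAAAAAA///////8AAAAAAAB///////8AAABBAAB///////8AAAAhwAB///////8AAAAx8AB///////8AAAAAfAD///////8AAAAAfAD///////8AAAAAfgD///////8AAAAAfgD///////8AAAAAfwH///////8AAAAAfwH///////8AAAAAfgH///////8AAAAAfgH///////8AAAAAfAH///////8AAAAAfAP///////8AAAAAOAP///////8AAAAAOAP///////8="/>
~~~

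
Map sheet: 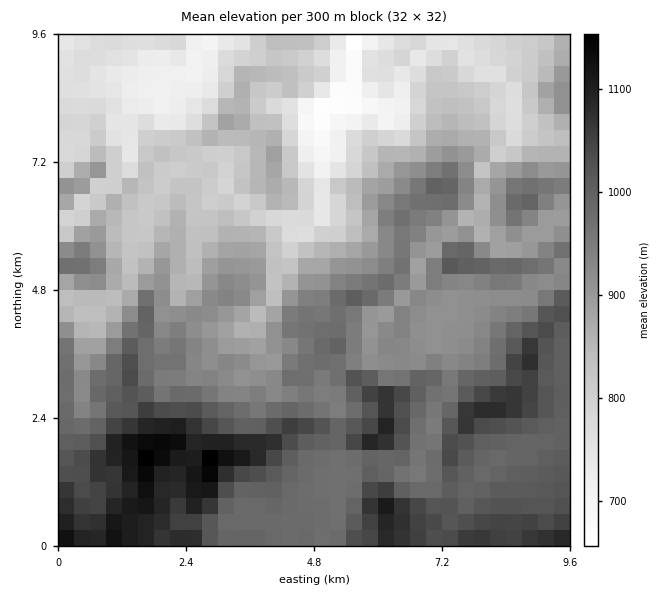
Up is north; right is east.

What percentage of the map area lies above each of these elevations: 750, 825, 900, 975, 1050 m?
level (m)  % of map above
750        92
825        76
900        57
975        34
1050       11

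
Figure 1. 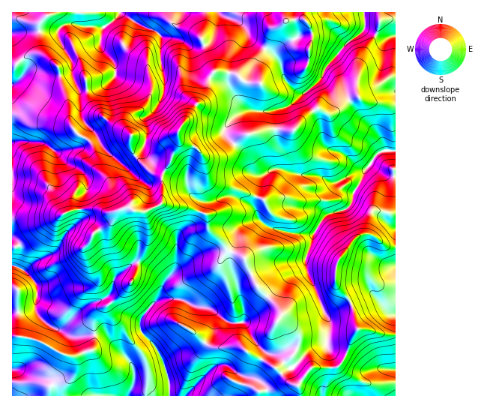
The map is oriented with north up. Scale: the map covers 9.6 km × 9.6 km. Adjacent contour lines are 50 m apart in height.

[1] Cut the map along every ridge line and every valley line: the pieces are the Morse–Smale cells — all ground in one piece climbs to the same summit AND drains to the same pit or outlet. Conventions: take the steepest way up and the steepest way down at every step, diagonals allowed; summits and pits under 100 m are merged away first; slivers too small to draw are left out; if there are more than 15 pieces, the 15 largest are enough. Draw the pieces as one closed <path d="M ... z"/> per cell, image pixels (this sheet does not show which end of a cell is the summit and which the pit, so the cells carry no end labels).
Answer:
<path d="M303 12l-291 0 0 102 22 7 36 4 7 9 10 5 6 7 6 24 9 10 14 28 8 0 5 3 11 0 16-9 0-26 17-32-1-12 17-26 9-8 8-24 3-3 17 2 14 9 14 1-4-19 12-20 5-14 12-9 18-2z"/><path d="M395 77l-5 0-10 7-19 8-3 5-10 3-15 13-5 1-11-6-13 9-12 14-21-2-27 6-19 19-8 3-12 0-10-10-13-4-3-4-7 19-9 16-1 28 10 4 14 1 20 7 3 16 12 10 8 11 16 7 12 28 23 24 2 4-2 4 19 16-1 14-5 8 4 6 15-14 15-6 3-14 0-6-6-10-18-46 0-8 9-26 13-18 16-4 7-6 3-12 11-22 5-5 15 10 11 1z"/><path d="M162 203l-18 9 5 16-1 12-9 18-7 24-15 16-21 14-2 6 1 22-3 10-16 6-8 0-29-15-14-4-13-1 0 60 246 0 1-5 7-1-5-8-10-4 11-18-14-7-9-13-1-22-10-36-8-16 0-4 7-12-1-4-17-16-3-16-20-7z"/><path d="M395 12l-91 0 0 8-19 1-12 9-5 14-11 18-1 6 5 14-12 1-7-3-6-6-21-3-6 9-1 10-4 8-9 8-14 20-3 6 2 8 15 7 10 10 12 0 8-3 19-19 27-6 21 2 12-14 13-9 11 6 5-1 15-13 10-3 3-5 19-8 10-7 5 0z"/><path d="M130 208l-21 5-12-4-17 0-11 2-14 7-43 0 0 118 27 5 29 15 8 0 17-6 2-10-1-22 2-6 16-10 18-18 6-10 3-16 8-14 2-16-3-14-2-2-9-1z"/><path d="M370 165l-5 5-11 22-3 12-7 6-16 4-6 6-9 16-7 22 2 16 22 48-3 20-15 6-14 14 10 9 5-4 19 1 8-3 6-9 5-16 7-11 8 0 22 6 8-1 0-158-11-1z"/><path d="M14 114l-2 0 0 104 32 1 11-1 17-8 25-1 12 4 15-5-8-10-8-18-8-8-6-24-7-9-10-5-7-9-36-4z"/><path d="M366 329l-8 0-2 3-16 33-8 3-19-1-5 5-9 12 1 12 96 0 0-60z"/><path d="M227 249l-7 13 0 4 8 16 10 36 2 26 13 12 8 3 3-8 14 5 11 12 4-1 5-5-5-6 5-8 1-14-19-16 2-4-2-4-23-24-12-28z"/><path d="M264 351l-2 9 14 8 14 14-6 0-17 8 0 6 32 0 0-12 9-14-10-7-9 5-11-12z"/><path d="M263 360l-2 0-10 18 10 4 5 8 22-8-12-14z"/>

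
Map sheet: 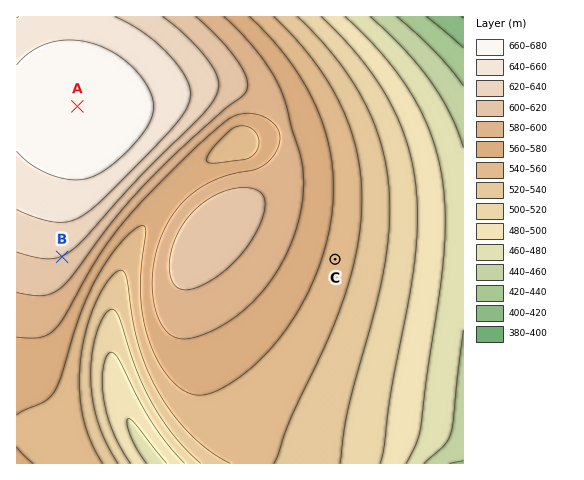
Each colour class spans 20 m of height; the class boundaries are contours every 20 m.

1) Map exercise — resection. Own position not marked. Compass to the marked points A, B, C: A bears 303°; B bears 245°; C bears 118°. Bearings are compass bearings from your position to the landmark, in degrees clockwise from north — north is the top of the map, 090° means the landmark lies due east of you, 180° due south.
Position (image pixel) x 206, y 190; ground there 585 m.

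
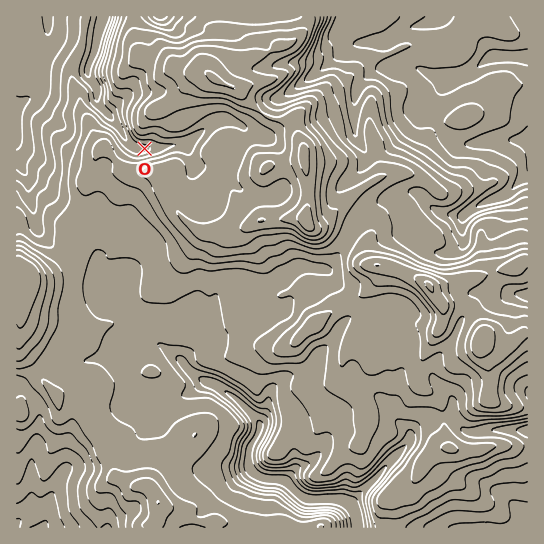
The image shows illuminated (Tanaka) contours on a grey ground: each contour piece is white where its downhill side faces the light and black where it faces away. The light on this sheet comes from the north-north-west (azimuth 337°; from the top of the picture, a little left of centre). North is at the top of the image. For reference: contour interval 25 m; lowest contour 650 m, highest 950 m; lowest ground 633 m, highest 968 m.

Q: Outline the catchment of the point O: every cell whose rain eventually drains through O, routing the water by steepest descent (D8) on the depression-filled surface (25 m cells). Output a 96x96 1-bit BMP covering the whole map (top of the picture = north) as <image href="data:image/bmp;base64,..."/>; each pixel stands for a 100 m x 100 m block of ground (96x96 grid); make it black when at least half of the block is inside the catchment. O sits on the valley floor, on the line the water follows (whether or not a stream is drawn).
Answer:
<image width="96" height="96" href="data:image/bmp;base64,Qk2+BAAAAAAAAD4AAAAoAAAAYAAAAGAAAAABAAEAAAAAAIAEAAATCwAAEwsAAAIAAAAAAAAA////AAAAAAAAAAAAAAAAAAAAAAAAAAAAAAAAAAAAAAAAAAAAAAAAAAAAAAAAAAAAAAAAAAAAAAAAAAAAAAAAAAAAAAAAAAAAAAAAAAAAAAAAAAAAAAAAAAAAAAAAAAAAAAAAAAAAAAAAAAAAAAAAAAAAAAAAAAAAAAAAAAAAAAAAAAAAAAAAAAAAAAAAAAAAAAAAAAAAAAAAAAAAAAAAAAAAAAAAAAAAAAAAAAAAAAAAAAAAAAAAAAAAAAAAAAAAAAAAAAAAAAAAAAAAAAAAAAAAAAAAAAAAAAAAAAAAAAAAAAAAAAAAAAAAAAAAAAAAAAAAAAAAAAAAAAAAAAAAAAAAAAAAAAAAAAAAAAAAAAAAAAAAAAAAAAAAAAAAAAAAAAAAAAAAAAAAAAAAAAAAAAAAAAAAAAAAAAAAAAAAAAAAAAAAAAAAAAAAAAAAAAAAAAAAAAAAAAAAAAAAAAAAAAAAAAAAAAAAAAAAAAAAAAAAAAAAAAAAAAAAAAAAAAAAAAAAAAAAAAAAAAAAAAAAAAAAAAAAAAAAAAAAAAAAAAAAAAAAAAAAAAAAAAAAAAAAAAAAAAAAAAAAAAAAAAAAAAAAAAAAAAAAAAAAAAAAAAAAAAAAAAAAAAAAAAAAAAAAAAAAAAAAAAAAAAAAAAAAAAAAAAAAAAAAAAAAAAAAAAAAAAAAAAAAAAAAAAAAAAAAAAAAAAAAAAAAAAAAAAAAAAAAAAAAAAAAAAAAAAAAAAAAAAAAAAAAAAAAAAAAAAAAAAAAAAAAAAAAAAAAAAAAAAAAAAAAAAAAAAAAAAAAAAAAAAAAAAAAAAAAAAAAAAAAAAAAAAAAAAAAAAAAAAAAAAAAAAAAAAAAAAAAAAAAAAAAAAAAAAAAAAAAAAAAAAAAHgAAAAAAAAAAAAAAf+AAAAAAAAAAAAAA//gAAAAAAAAAAAAB///8AAAAAAAAAAAD///+AAAAAAAAAAAH///+AAAAAAAAAAAH///+AAAAAAAAAAAP///+AAAAAAAAAAAP///+AAAAAAAAAAAP///+AAAAAAAAAAAP///+AAAAAAAAAAAf///+AAAAAAAAAAA////8AAAAAAAAAAB////8AAAAAAAAAAB////8AAAAAAAAAAB////8AAAAAAAAAAD////8AAAAAAAAAAB////4AAAAAAAAAAB////4AAAAAAAAAAB////4AAAAAAAAAAB////4AAAAAAAAAAB////wAAAAAAAAAAB///4AAAAAAAAAAAA///gAAAAAAAAAAAAP//AAAAAAAAAAAAAD/+AAAAAAAAAAAAAB/8AAAAAAAAAAAAAA/4AAAAAAAAAAAAAAfgAAAAAAAAAAAAAAOAAAAAAAAAAAAAAAAAAAAAAAAAAAAAAAAAAAAAAAAAAAAAAAAAAAAAAAAAAAAAAAAAAAAAAAAAAAAAAAAAAAAAAAAAAAAAAAAAAAAAAAAAAAAAAAAAAAAAAAAAAAAAAAAAAAAAAAAAAAAAAAAAAAAAAAAAAAAAAAAAAAAAAAAAAAAAAAAAAAAAAAAAA="/>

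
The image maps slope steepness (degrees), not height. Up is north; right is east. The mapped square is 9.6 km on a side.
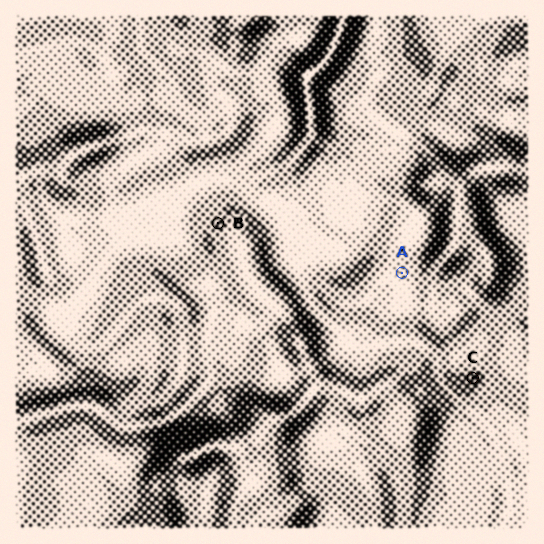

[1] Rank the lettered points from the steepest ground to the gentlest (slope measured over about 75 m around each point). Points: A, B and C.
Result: C B A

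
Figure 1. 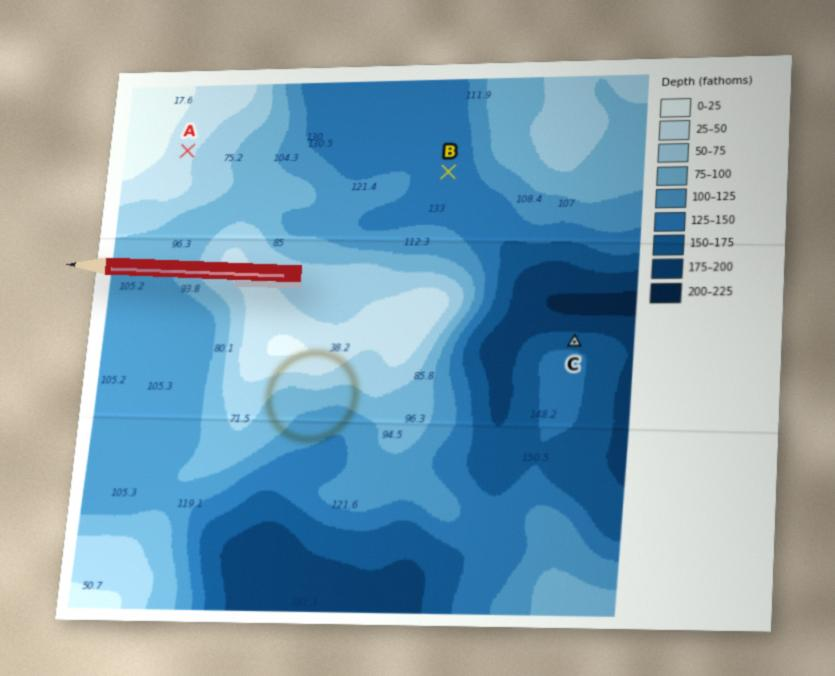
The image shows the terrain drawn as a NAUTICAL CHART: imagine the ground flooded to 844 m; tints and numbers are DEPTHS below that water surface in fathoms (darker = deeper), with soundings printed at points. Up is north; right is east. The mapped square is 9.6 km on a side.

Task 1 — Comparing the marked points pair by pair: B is below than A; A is above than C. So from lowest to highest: C B A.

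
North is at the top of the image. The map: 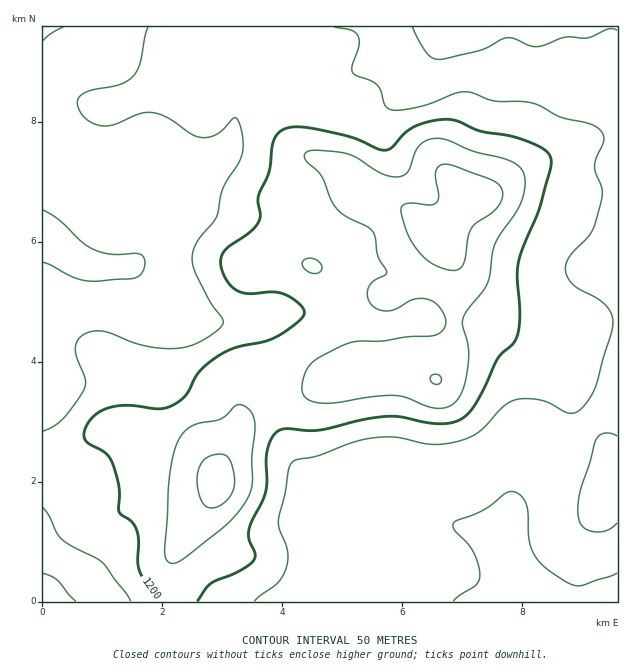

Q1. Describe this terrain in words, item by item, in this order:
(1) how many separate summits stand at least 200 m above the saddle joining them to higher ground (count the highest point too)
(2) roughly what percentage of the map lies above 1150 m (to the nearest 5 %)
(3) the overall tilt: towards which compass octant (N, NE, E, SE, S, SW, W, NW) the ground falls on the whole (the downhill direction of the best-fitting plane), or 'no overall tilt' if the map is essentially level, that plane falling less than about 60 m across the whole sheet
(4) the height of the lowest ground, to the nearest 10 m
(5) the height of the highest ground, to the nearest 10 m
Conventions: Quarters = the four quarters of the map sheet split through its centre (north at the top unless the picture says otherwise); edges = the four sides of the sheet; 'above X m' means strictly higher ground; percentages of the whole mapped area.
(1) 1 summit rises at least 200 m above its surroundings.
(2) Ground above 1150 m makes up about 60 % of the sheet.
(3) No overall tilt - high and low ground are spread across the sheet.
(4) The lowest ground is at about 1060 m.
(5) The highest point reaches roughly 1330 m.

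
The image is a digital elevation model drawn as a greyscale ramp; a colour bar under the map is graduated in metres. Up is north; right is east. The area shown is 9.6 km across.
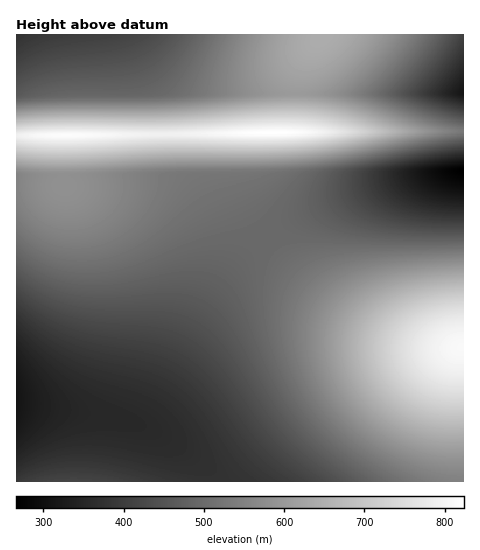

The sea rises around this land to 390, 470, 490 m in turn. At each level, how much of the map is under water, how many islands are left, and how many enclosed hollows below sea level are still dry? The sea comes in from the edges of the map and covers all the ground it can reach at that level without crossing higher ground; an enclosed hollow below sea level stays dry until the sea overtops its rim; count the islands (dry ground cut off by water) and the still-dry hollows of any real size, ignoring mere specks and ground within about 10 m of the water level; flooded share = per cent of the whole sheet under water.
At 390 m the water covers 15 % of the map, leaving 0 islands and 0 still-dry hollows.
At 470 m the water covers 36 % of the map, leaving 0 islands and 0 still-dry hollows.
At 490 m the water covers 43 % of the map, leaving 0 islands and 0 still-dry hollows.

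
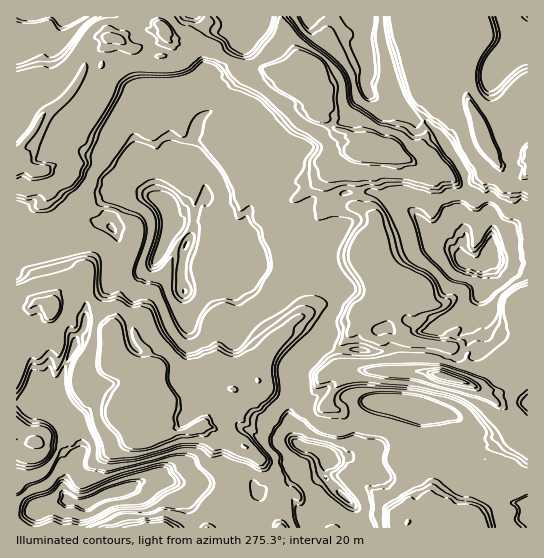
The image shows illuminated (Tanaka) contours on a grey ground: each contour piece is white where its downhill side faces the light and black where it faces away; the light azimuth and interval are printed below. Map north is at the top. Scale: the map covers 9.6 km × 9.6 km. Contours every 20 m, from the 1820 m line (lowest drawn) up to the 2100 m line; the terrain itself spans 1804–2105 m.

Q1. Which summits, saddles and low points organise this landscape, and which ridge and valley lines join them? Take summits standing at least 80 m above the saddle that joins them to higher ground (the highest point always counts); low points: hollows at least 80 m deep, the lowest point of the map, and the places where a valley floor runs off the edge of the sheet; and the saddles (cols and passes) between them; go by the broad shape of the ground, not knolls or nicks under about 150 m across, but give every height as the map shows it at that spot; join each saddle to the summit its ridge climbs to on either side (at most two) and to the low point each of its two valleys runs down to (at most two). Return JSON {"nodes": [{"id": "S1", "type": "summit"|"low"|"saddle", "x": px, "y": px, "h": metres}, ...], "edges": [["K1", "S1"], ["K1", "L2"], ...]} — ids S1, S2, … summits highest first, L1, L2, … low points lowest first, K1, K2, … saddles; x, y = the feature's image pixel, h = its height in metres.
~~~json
{"nodes": [
{"id": "S1", "type": "summit", "x": 443, "y": 377, "h": 2105},
{"id": "S2", "type": "summit", "x": 139, "y": 402, "h": 2056},
{"id": "S3", "type": "summit", "x": 381, "y": 147, "h": 2055},
{"id": "S4", "type": "summit", "x": 485, "y": 135, "h": 2055},
{"id": "L1", "type": "low", "x": 117, "y": 491, "h": 1804},
{"id": "L2", "type": "low", "x": 166, "y": 239, "h": 1854},
{"id": "L3", "type": "low", "x": 491, "y": 258, "h": 1854},
{"id": "L4", "type": "low", "x": 303, "y": 446, "h": 1854},
{"id": "L5", "type": "low", "x": 69, "y": 17, "h": 1904},
{"id": "K1", "type": "saddle", "x": 92, "y": 57, "h": 2013},
{"id": "K2", "type": "saddle", "x": 91, "y": 298, "h": 2003},
{"id": "K3", "type": "saddle", "x": 359, "y": 193, "h": 1962},
{"id": "K4", "type": "saddle", "x": 427, "y": 121, "h": 1958},
{"id": "K5", "type": "saddle", "x": 334, "y": 306, "h": 1956},
{"id": "K6", "type": "saddle", "x": 313, "y": 255, "h": 1955},
{"id": "K7", "type": "saddle", "x": 34, "y": 250, "h": 1954},
{"id": "K8", "type": "saddle", "x": 225, "y": 507, "h": 1954}],
"edges": [["K1", "S3"], ["K1", "L2"], ["K1", "L5"], ["K2", "S2"], ["K2", "L1"], ["K2", "L2"], ["K3", "S1"], ["K3", "S3"], ["K3", "L3"], ["K4", "S3"], ["K4", "S4"], ["K4", "L3"], ["K5", "S1"], ["K5", "S2"], ["K5", "L2"], ["K6", "S2"], ["K6", "S3"], ["K6", "L2"], ["K7", "S2"], ["K7", "S3"], ["K7", "L2"], ["K8", "S1"], ["K8", "S2"], ["K8", "L1"], ["K8", "L4"]]}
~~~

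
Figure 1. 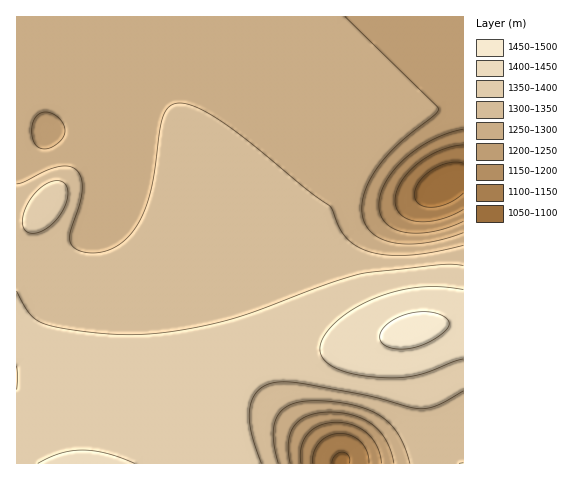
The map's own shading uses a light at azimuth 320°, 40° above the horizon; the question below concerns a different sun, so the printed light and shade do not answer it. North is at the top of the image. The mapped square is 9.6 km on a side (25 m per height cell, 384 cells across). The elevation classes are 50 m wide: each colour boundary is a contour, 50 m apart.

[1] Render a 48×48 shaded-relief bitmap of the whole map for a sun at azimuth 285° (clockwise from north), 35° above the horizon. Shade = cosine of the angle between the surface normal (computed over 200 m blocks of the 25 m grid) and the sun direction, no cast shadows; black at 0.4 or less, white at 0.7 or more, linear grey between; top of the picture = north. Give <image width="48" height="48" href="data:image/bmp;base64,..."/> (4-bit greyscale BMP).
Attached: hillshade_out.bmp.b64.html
<image width="48" height="48" href="data:image/bmp;base64,Qk32BAAAAAAAAHYAAAAoAAAAMAAAADAAAAABAAQAAAAAAIAEAAATCwAAEwsAABAAAAAAAAAAAAAAABEREQAiIiIAMzMzAERERABVVVUAZmZmAHd3dwCIiIgAmZmZAKqqqgC7u7sAzMzMAN3d3QDu7u4A////AKqpmZmZmZmZmZiIiHZDEAE1es7/7cuqqqqpmZmZmZmZmZmIiHZDIRI1ec7/7cqZmaqpmZmZmZmZmZmIh3VDIiI0ab3u3LqZiKqqmZmZmZmZmZmIh2VEMzM0aKzNy6mYiKqqmZmZmZmZmZmIh2ZURERFZ5q7upmIiKqqmZmZmZmZmZmIh3ZVVVVWZ4mqqZiIiKqqmZmZmZmZmZmYh3ZmZmZmd4iZmYiHd6qqmZmZmZmZmZmYiHd3d3d3eIiIiId3d6qpmZmZmZmZmZmZiIh3iIiIiIiIh3d3d6qpmZmZmZmZmZmZmIiIiZmZmIiIh3d3d5mZmZmZmZmZmZmZmZmZmZmZmZiIh3dmZ5mZmZmZmZmZmZmZmZmZmqqqqpmYiHdmZ5mZmZmZmZmZmZmZmZmZqqqqqqqZmHd3d5mZmZmZmZmZmZmZmZmaqqqqu6qqmYd3d5mZmZmZmZmZmZmZmZmaqqqru7u6qZiHiIiZmZmZmZmZmZmZmZmaqqqru7u7qqmIiIiImZmZmZmZmZmZmZmZqqqru7u7uqqZmYiIiZmZmZmZmZmZmZmZmqqqu7u7uqqZmYiIiJmZmZmZmZmZmZmZmaqqqru7uqqpmYiIiJmZmZmZmZmZmZmZmZqqqqqqqqqpmYiIiJmZmZmZmZmZmZmZmZmaqqqqqqqqmYiIiJmZmZmZmZmZmZmZmZmZmZmqq7u6qYd3eImZmamZmZmZmZmZmZmZmIiZqru7u4d2d4mZmqqpmZmZmZmZmZmZiHeImrvMzJh1VniZqqqpmZmZmZmZmZmYd2Z3iavM3bp1NGiZqqqpmZmZmZmZmZmYdlVWeJrN3cuVIkeZqqqpmZmZmZmZmZmIdlREV4m83t23MTaJqqqpmZmZmZmYiIiIdUMzRXir3d7aUiV5qqqpmZmZmZmIiIiIdkMiNFeKzc3sdDV5qqqpmZmZmZmIiIiIhlMiIkV5u7zdplV5qqqpmZmZmZmIiIiIh2QyEjRXmprMuXeJqqqpmZmZmZiIiIiIiHVCIiNGeImrupiJqqqZmZmZmZiIiIiIiIdUMiI1Z3iauqmZqqqZmZmZmYiIiIiIiIh1QzM0VneJqqqqqqmZmZmZmYiIiIiIiIiHZUREVXeJmqqqqqmZmZmZmYiIiIiIiIiIh2VVVXeJmqqqqpmZmZmZmIiIiIiIiIiIiHdmZniJmaqqqZmZmZmZmIiIiIiIiIiIiIiHd4iJmZqqmZmZmZmZiIiIiIiIiIiIiIiIiIiJmZmZmZmZmZmZiIiIiIiIiIiIiIiIiIiJmZmZmZmZmZmYiIiIiIiIiIiIiIiIiIiJmZmZmZmZmZmIiIiIiIiIiIiIiIiIiIiJmZmZmZmZmZmIiIiIiIiIiIiIiIiIiIiJmZmZmZmZmZiIiIiIiIiIiIiIiIiIiIiJmZmZmZmZmYiIiIiIiIiIiIiIiIiIiIiJmZmZmZmZmIiIiIiIiIiIiIiIiIiIiIiZmZmZmZmZmIiIiIiIiIiIiIiIiIiIiIiJmZmZmZmZiIiIiIiIiIiIiIiIiIiIiA=="/>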